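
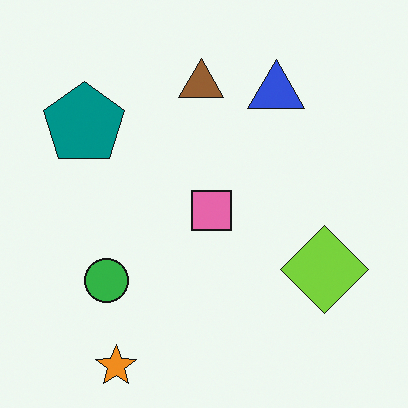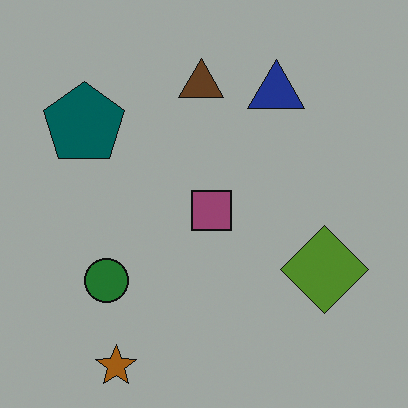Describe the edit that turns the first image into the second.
The transformation is: substantially darkened.

Every pixel — background and shapes alike — is uniformly darkened.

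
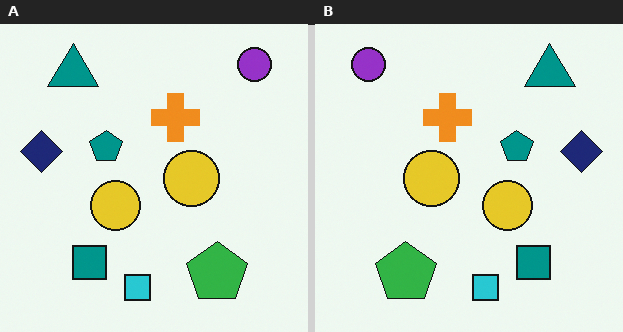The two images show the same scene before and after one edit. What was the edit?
This is the original image flipped horizontally (left ↔ right).

The navy diamond is in the left of the left (A) image and the right of the right (B) — shapes on opposite sides of the vertical midline have swapped in a mirror flip.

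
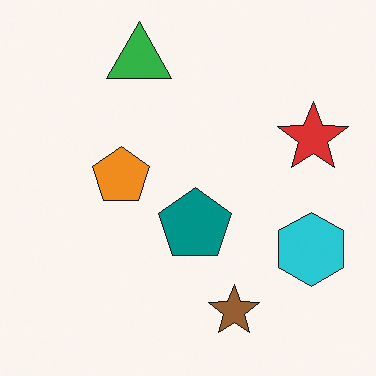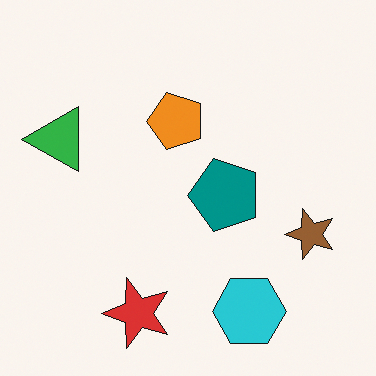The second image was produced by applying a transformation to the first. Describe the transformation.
It was transposed (reflected across the top-left ↔ bottom-right diagonal).

Shapes have swapped their row and column positions — what was in the top-right is now in the bottom-left — a diagonal reflection.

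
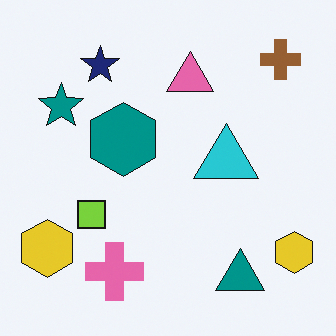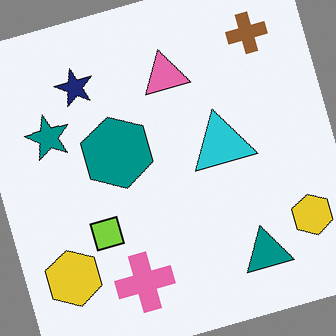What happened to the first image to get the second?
The transformation is: rotated counter-clockwise by a clearly visible amount.

Every shape is tilted by the same angle and the image corners show triangular fill wedges — a whole-image rotation by a non-right angle.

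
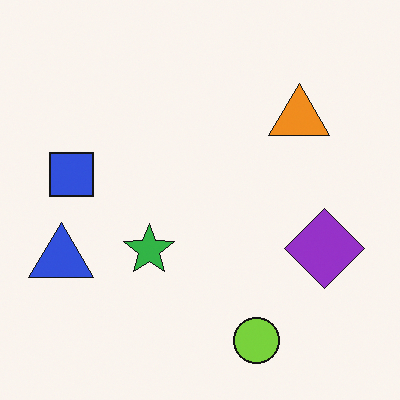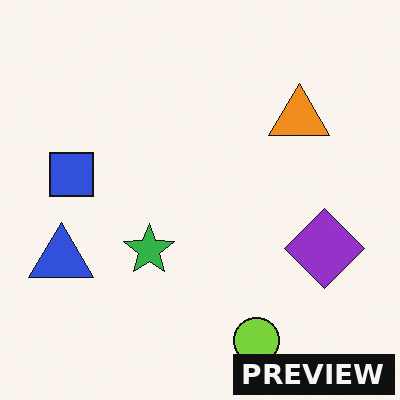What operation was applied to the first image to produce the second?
This is the original image watermarked with the text "PREVIEW" in the lower-right corner.

A dark label reading "PREVIEW" appears in the lower-right corner.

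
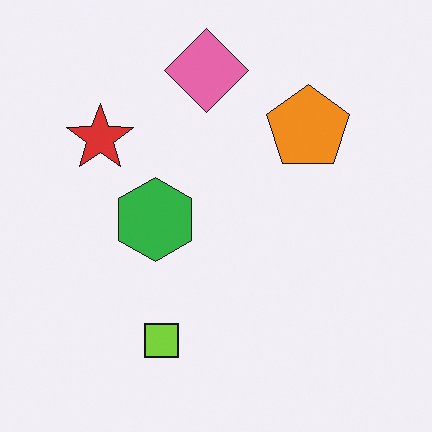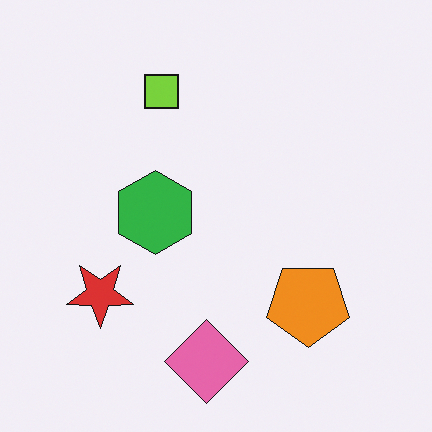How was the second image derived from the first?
This is the original image flipped vertically (top ↔ bottom).

The pink diamond is in the top of the first image and the bottom of the second — shapes on opposite sides of the horizontal midline have swapped in a mirror flip.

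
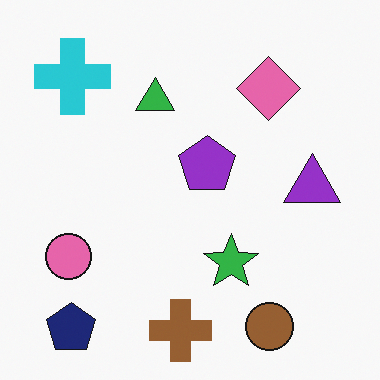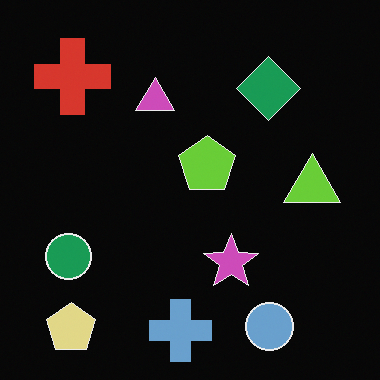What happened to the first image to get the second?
The second image is the first color-inverted (negative).

The light background has become dark and every shape's color is its complement — a photographic negative.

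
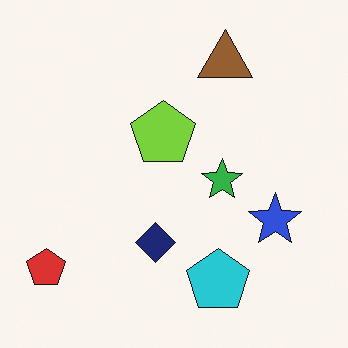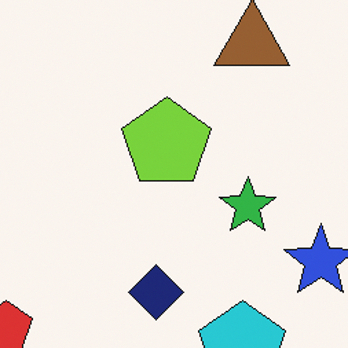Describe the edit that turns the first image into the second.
The transformation is: cropped to a modestly smaller region and rescaled.

The visible shapes are larger and the field of view is narrower; shapes near the original edges may be partly or wholly outside the frame — a crop-and-rescale.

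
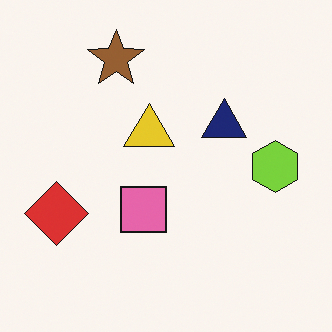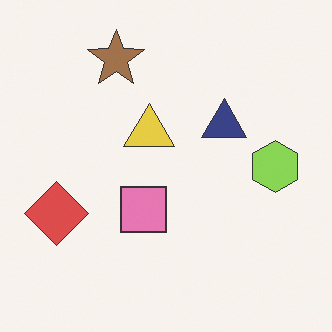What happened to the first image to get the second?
The second image is the first given slightly reduced contrast.

Tones are pushed toward mid-grey across the whole image — a global contrast change.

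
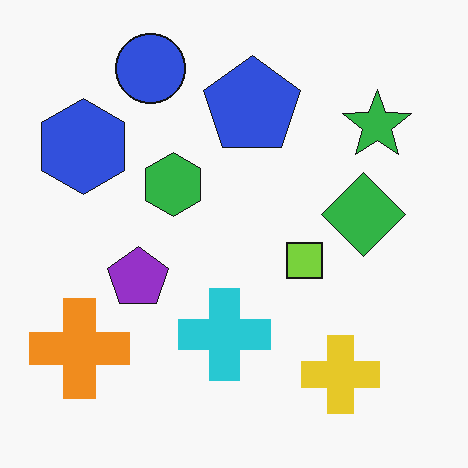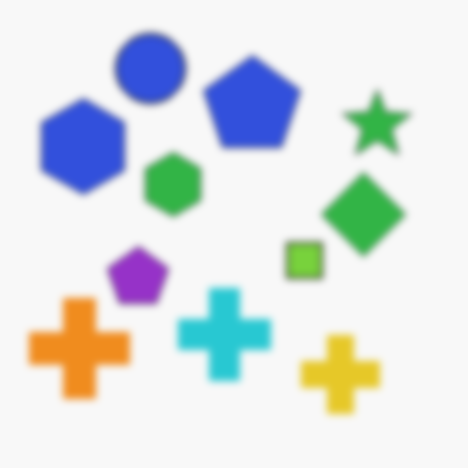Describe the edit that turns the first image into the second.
It was moderately blurred.

Shape edges and outlines are uniformly softened across the whole image.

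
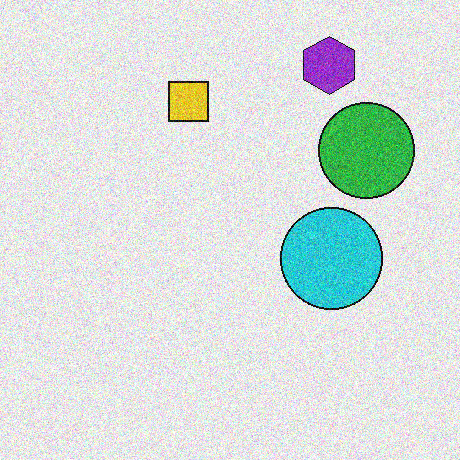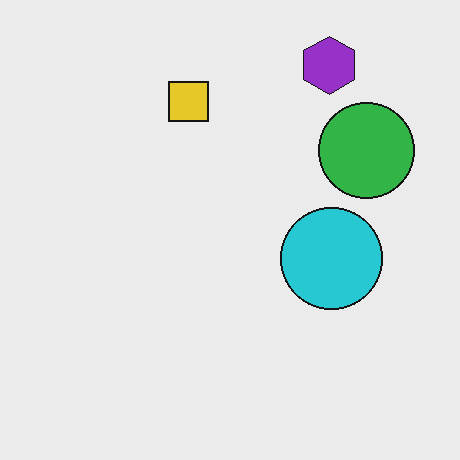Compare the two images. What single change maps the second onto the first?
The transformation is: degraded with moderate additive noise.

Random speckle covers the whole image, including the flat background.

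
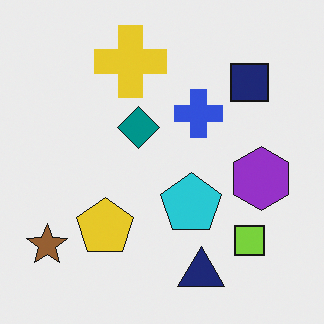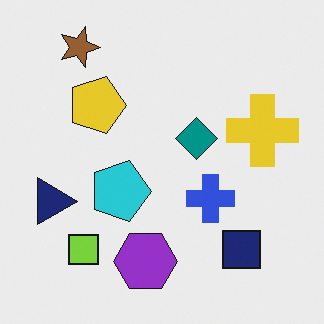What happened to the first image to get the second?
This is the original image rotated 90° clockwise.

The brown star sits in the bottom-left of the first image and the top-left of the second — consistent with a whole-image 90° clockwise rotation.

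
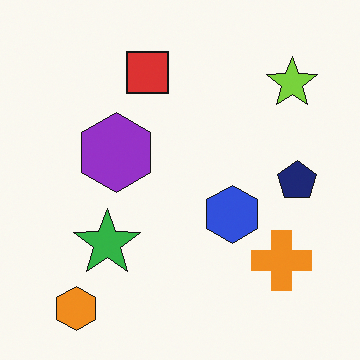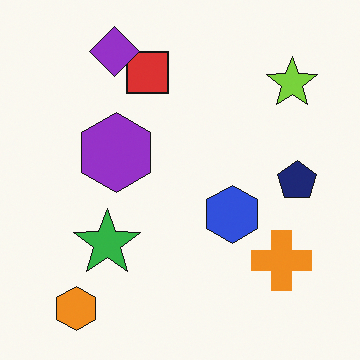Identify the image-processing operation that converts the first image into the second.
The image was overlaid with an additional purple diamond.

A purple diamond appears in the second image that is absent from the first.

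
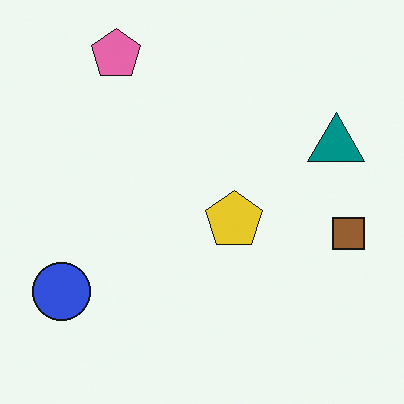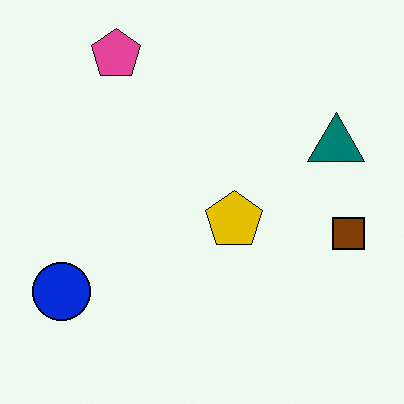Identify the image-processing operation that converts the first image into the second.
It was given slightly increased contrast.

Tones are pushed away from mid-grey across the whole image — a global contrast change.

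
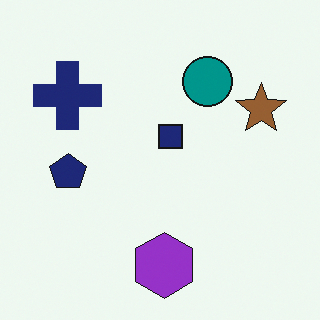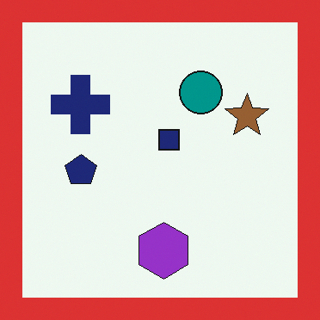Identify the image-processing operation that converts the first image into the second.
The image was framed with a red border.

A solid red frame runs around the edge of the second image, with the content slightly shrunk inside it.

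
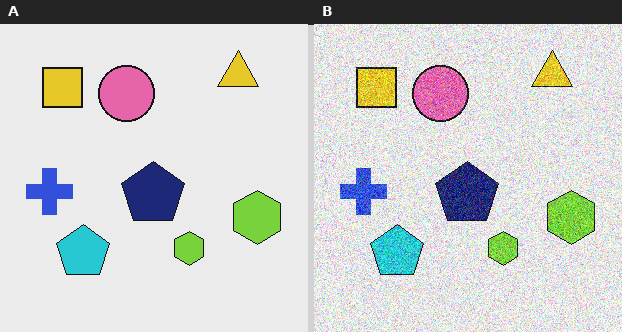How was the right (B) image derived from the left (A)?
The image was degraded with strong gaussian noise.

Random speckle covers the whole image, including the flat background.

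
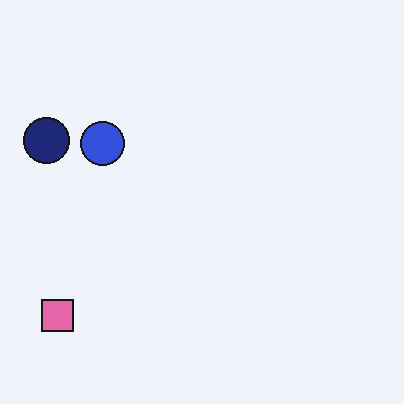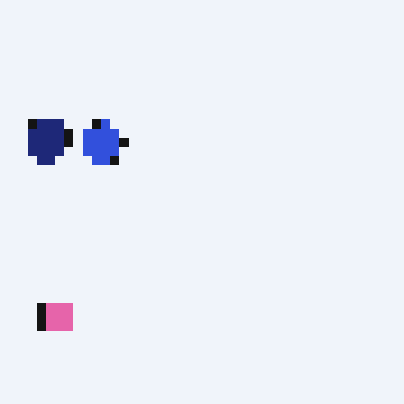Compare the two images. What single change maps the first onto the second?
Coarsely pixelated.

Shapes are reduced to large square blocks; fine edges and outlines are lost — a downscale-then-upscale (mosaic) effect.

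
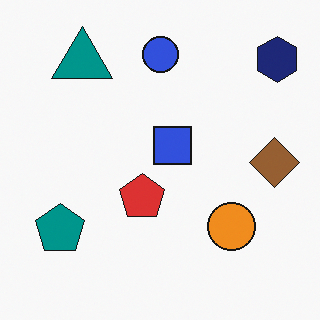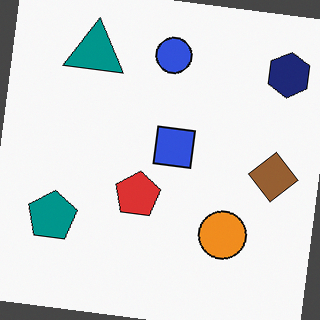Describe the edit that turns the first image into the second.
The second image is the first rotated clockwise by a slight angle.

Every shape is tilted by the same angle and the image corners show triangular fill wedges — a whole-image rotation by a non-right angle.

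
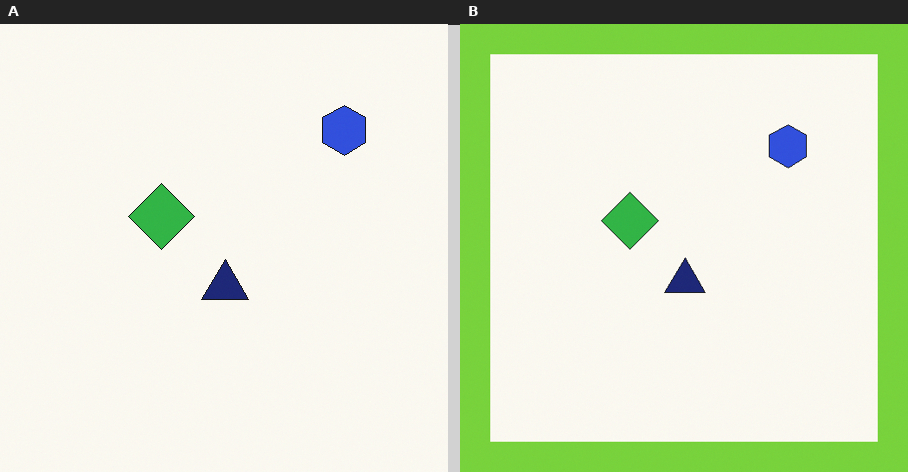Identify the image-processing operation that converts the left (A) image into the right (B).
It was framed with a lime border.

A solid lime frame runs around the edge of the right (B) image, with the content slightly shrunk inside it.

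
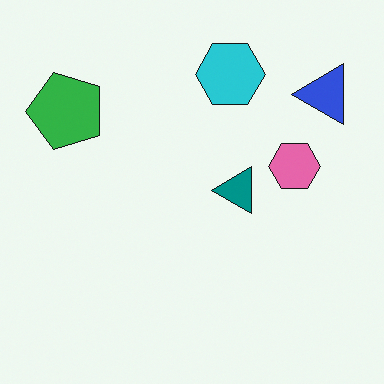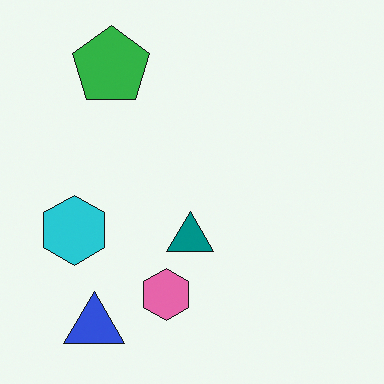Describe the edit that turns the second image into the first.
The transformation is: transposed (reflected across the top-left ↔ bottom-right diagonal).

Shapes have swapped their row and column positions — what was in the top-right is now in the bottom-left — a diagonal reflection.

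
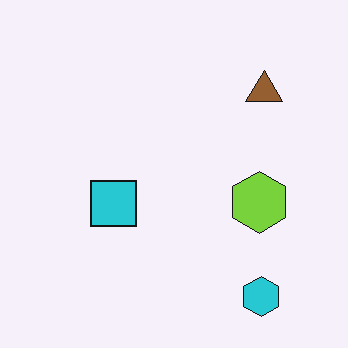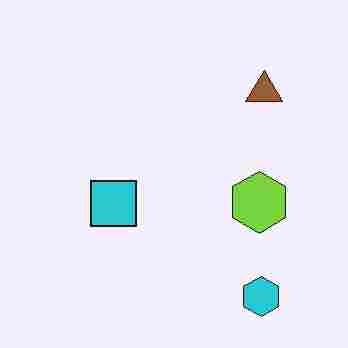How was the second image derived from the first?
It was heavily JPEG-compressed with obvious blocking artifacts.

Blocky 8×8 compression artifacts appear around shape edges and the flat background shows ringing — characteristic JPEG degradation.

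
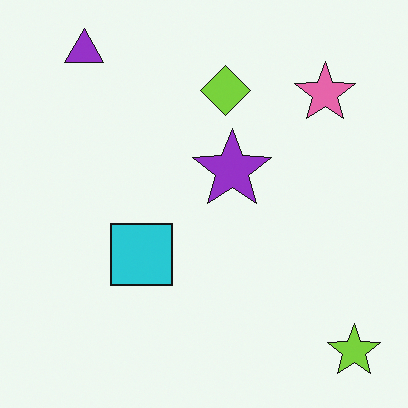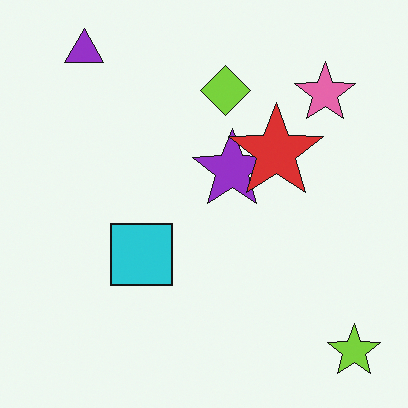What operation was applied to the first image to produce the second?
It was overlaid with an additional red star.

A red star appears in the second image that is absent from the first.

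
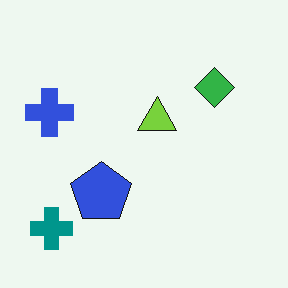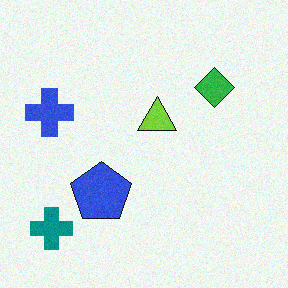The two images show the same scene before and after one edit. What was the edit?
The transformation is: degraded with subtle gaussian noise.

Random speckle covers the whole image, including the flat background.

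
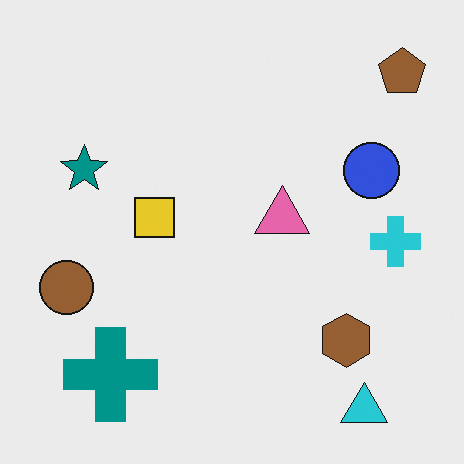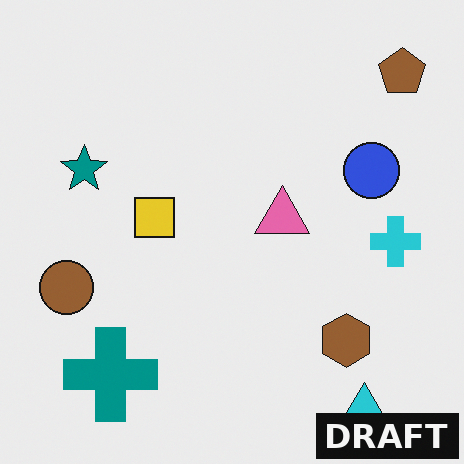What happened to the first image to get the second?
The transformation is: watermarked with the text "DRAFT" in the lower-right corner.

A dark label reading "DRAFT" appears in the lower-right corner.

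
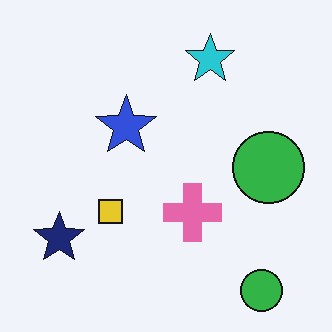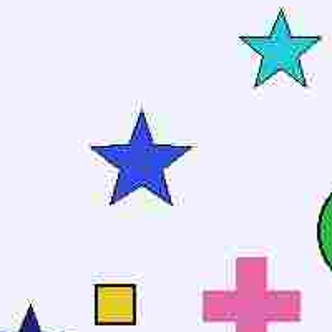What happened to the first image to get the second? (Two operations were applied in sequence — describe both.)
This is the original image heavily JPEG-compressed with obvious blocking artifacts, then cropped tightly and scaled back up.

Blocky 8×8 compression artifacts appear around shape edges and the flat background shows ringing — characteristic JPEG degradation. The visible shapes are larger and the field of view is narrower; shapes near the original edges may be partly or wholly outside the frame — a crop-and-rescale.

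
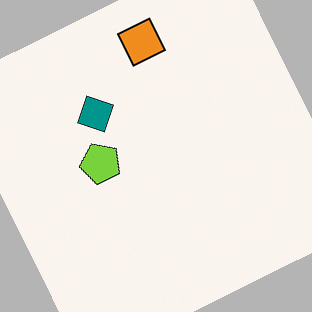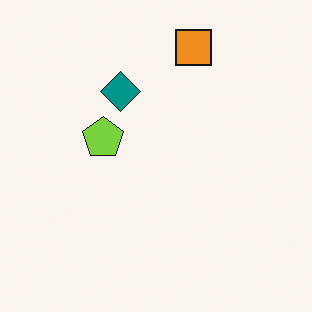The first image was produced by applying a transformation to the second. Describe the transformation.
The transformation is: rotated counter-clockwise by a moderate amount.

Every shape is tilted by the same angle and the image corners show triangular fill wedges — a whole-image rotation by a non-right angle.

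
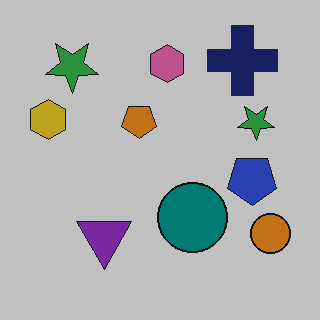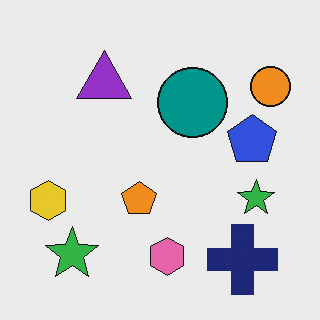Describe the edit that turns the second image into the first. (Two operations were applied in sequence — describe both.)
This is the original image flipped vertically (top ↔ bottom), then darkened a little.

The navy cross is in the bottom-right of the second image and the top-right of the first — shapes on opposite sides of the horizontal midline have swapped in a mirror flip. Every pixel — background and shapes alike — is uniformly darkened.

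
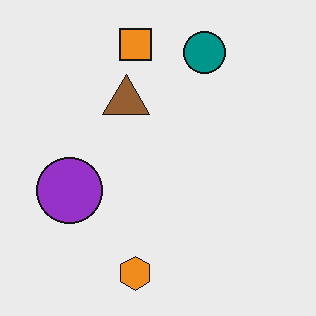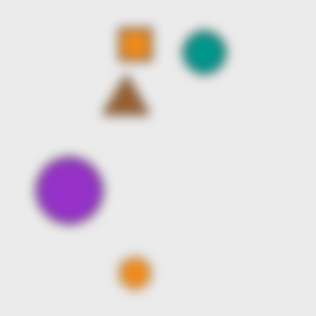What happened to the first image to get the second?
The image was strongly gaussian-blurred.

Shape edges and outlines are uniformly softened across the whole image.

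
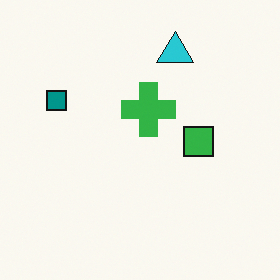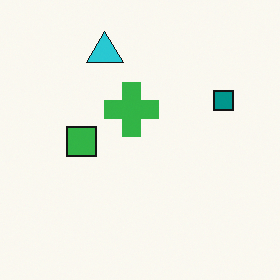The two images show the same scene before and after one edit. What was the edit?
The second image is the first flipped horizontally (left ↔ right).

The teal square is in the left of the first image and the right of the second — shapes on opposite sides of the vertical midline have swapped in a mirror flip.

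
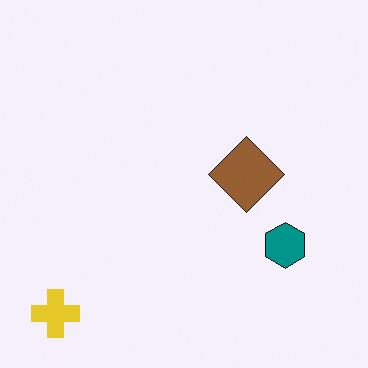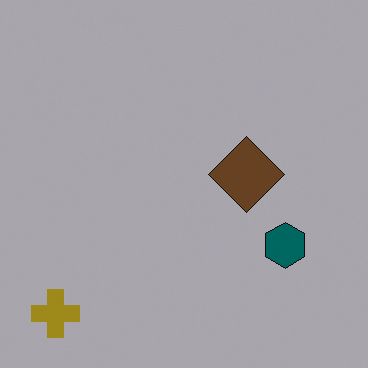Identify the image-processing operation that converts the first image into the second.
It was substantially darkened.

Every pixel — background and shapes alike — is uniformly darkened.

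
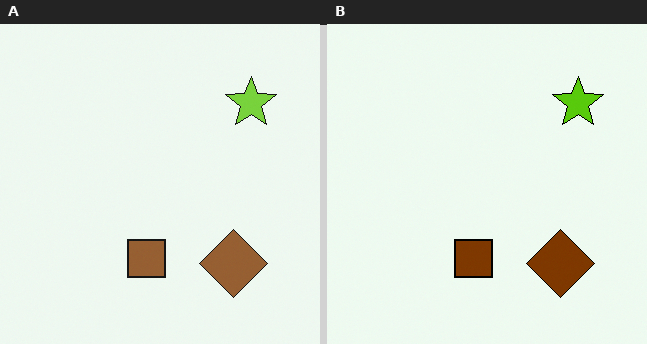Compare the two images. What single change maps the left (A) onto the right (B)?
This is the original image given slightly increased contrast.

Tones are pushed away from mid-grey across the whole image — a global contrast change.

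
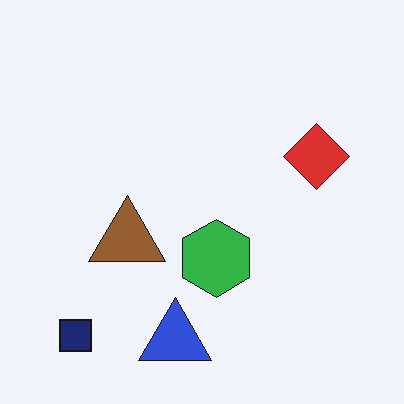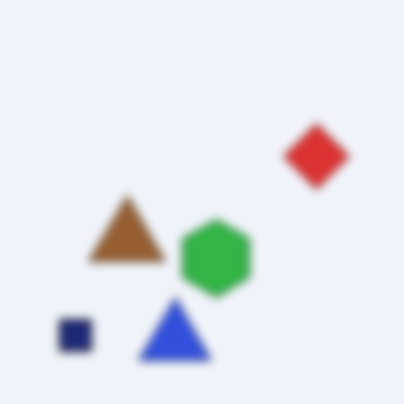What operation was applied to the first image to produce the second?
The image was noticeably gaussian-blurred.

Shape edges and outlines are uniformly softened across the whole image.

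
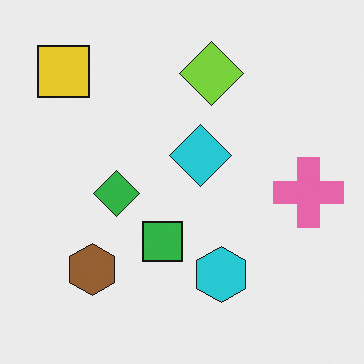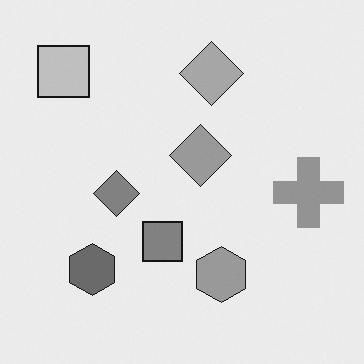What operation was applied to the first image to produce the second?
It was converted to grayscale.

All color is removed — every shape is now a shade of grey.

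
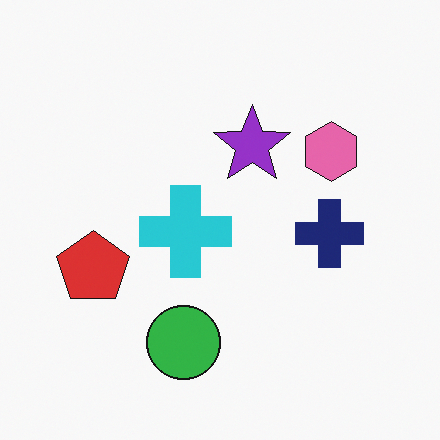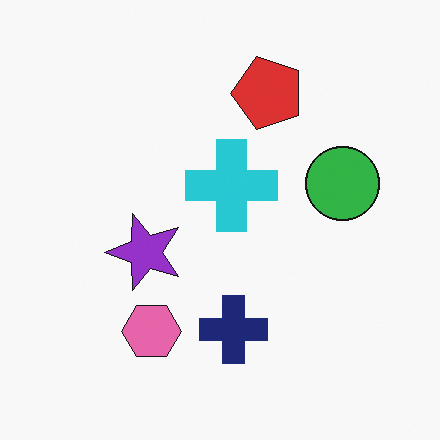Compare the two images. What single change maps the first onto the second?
The second image is the first transposed (reflected across the top-left ↔ bottom-right diagonal).

Shapes have swapped their row and column positions — what was in the top-right is now in the bottom-left — a diagonal reflection.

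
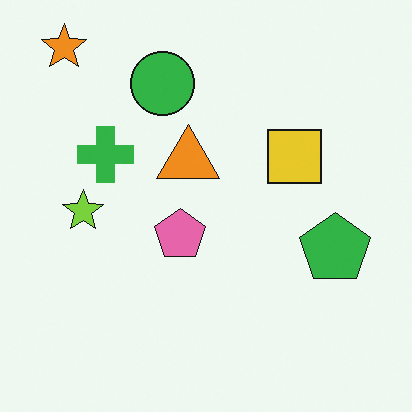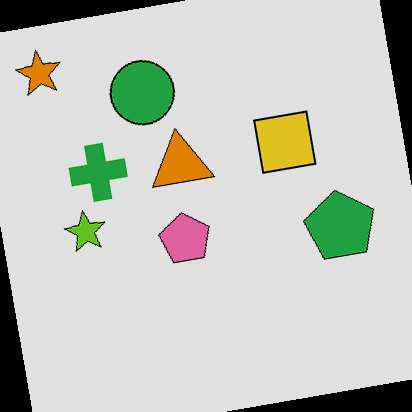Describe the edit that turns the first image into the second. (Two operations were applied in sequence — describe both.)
It was rotated counter-clockwise by a few degrees, then posterized to a reduced palette.

Every shape is tilted by the same angle and the image corners show triangular fill wedges — a whole-image rotation by a non-right angle. Each flat color has snapped to a coarser quantized level — most visibly, the near-white background has dropped to a flat grey.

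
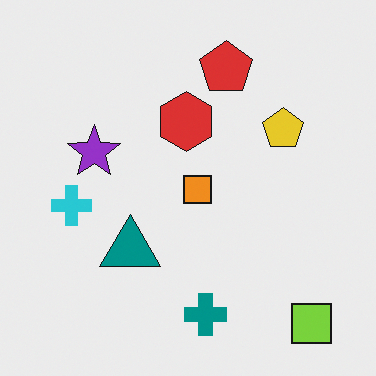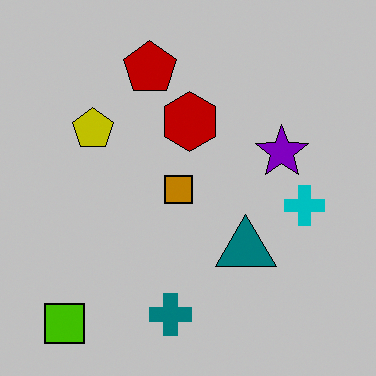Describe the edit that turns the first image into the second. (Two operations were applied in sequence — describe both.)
This is the original image heavily posterized to just a handful of flat colors, then flipped horizontally (left ↔ right).

Each flat color has snapped to a coarser quantized level — most visibly, the near-white background has dropped to a flat grey. The lime square is in the bottom-right of the first image and the bottom-left of the second — shapes on opposite sides of the vertical midline have swapped in a mirror flip.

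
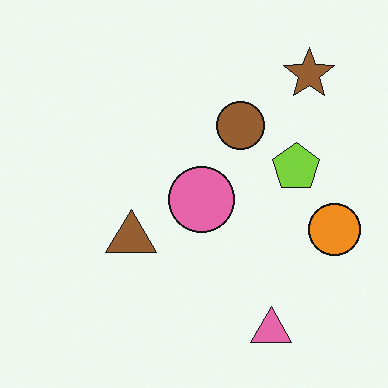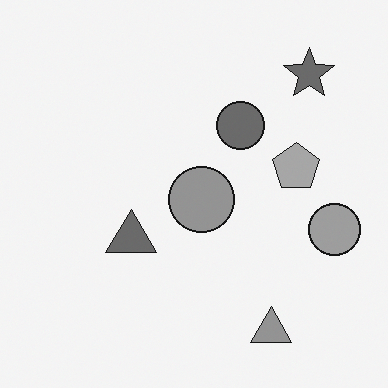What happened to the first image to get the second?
Converted to grayscale.

All color is removed — every shape is now a shade of grey.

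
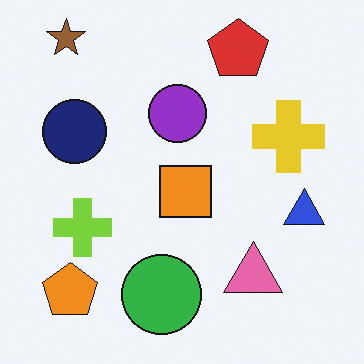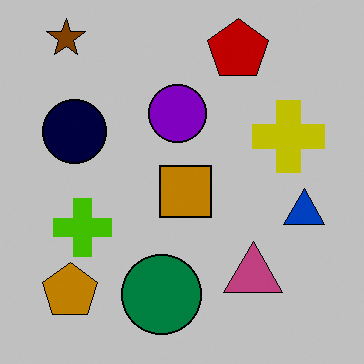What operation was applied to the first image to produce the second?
It was heavily posterized to just a handful of flat colors.

Each flat color has snapped to a coarser quantized level — most visibly, the near-white background has dropped to a flat grey.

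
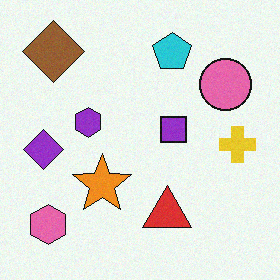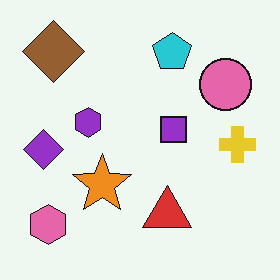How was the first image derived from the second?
The first image is the second degraded with subtle gaussian noise.

Random speckle covers the whole image, including the flat background.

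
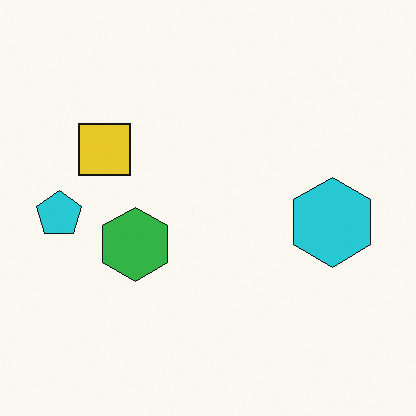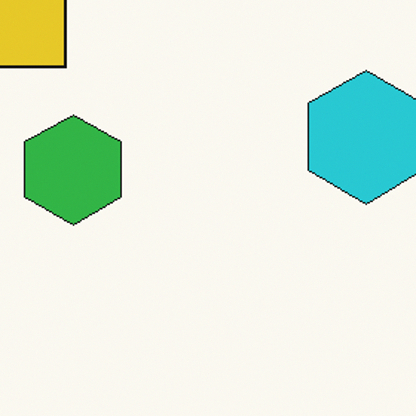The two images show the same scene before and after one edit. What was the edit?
The transformation is: cropped slightly and scaled back up.

The visible shapes are larger and the field of view is narrower; shapes near the original edges may be partly or wholly outside the frame — a crop-and-rescale.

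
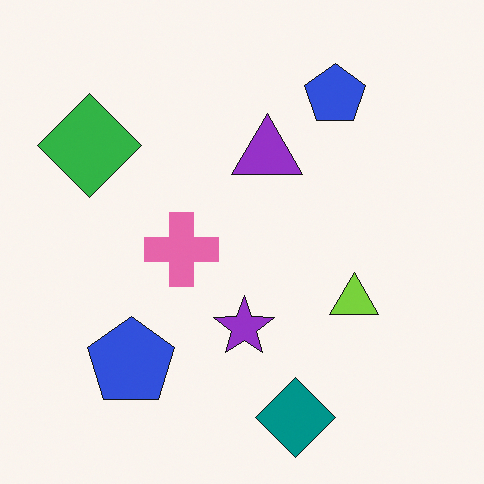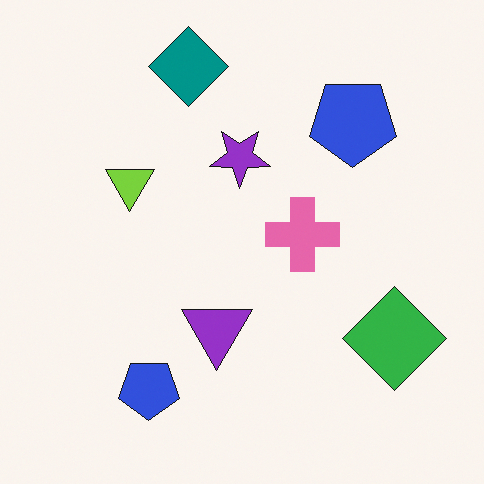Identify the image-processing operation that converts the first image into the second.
The transformation is: rotated 180°.

The teal diamond sits in the bottom of the first image and the top of the second — consistent with a whole-image 180° rotation.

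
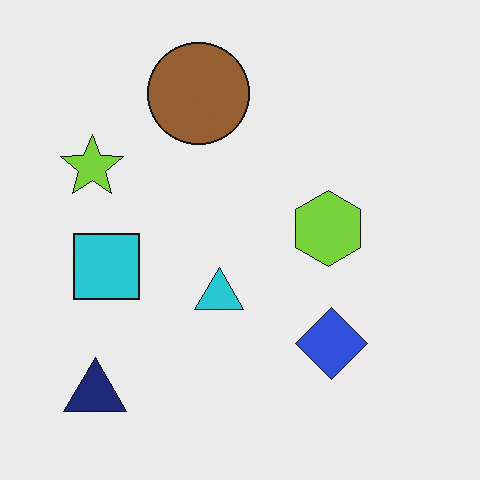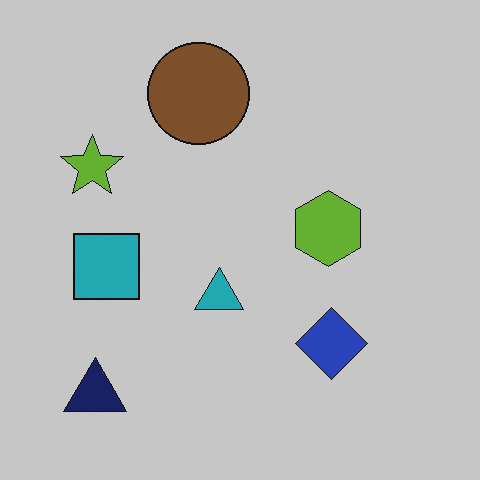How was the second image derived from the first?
Slightly darkened.

Every pixel — background and shapes alike — is uniformly darkened.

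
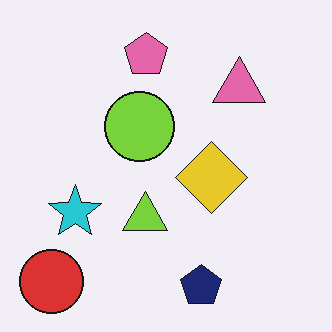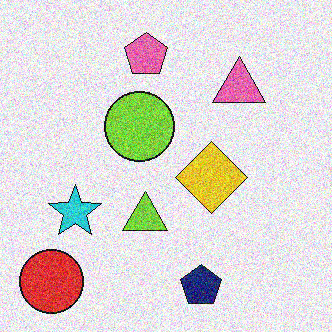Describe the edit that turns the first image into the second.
The second image is the first degraded with strong gaussian noise.

Random speckle covers the whole image, including the flat background.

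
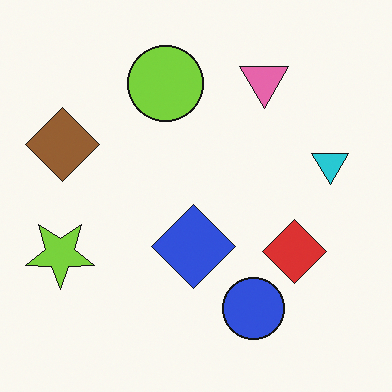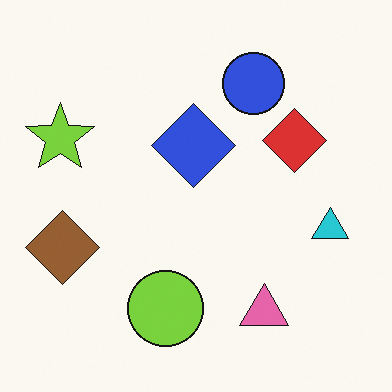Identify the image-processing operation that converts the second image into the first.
Flipped vertically (top ↔ bottom).

The pink triangle is in the bottom-right of the second image and the top-right of the first — shapes on opposite sides of the horizontal midline have swapped in a mirror flip.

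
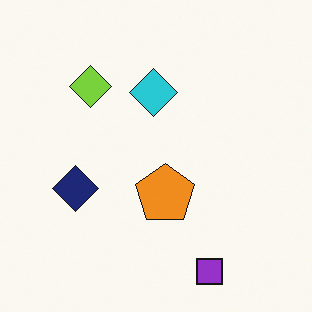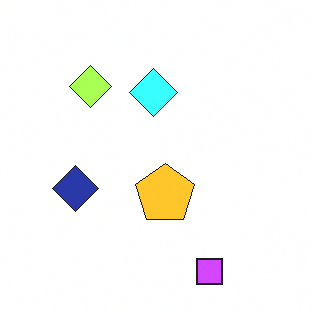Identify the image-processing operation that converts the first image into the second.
This is the original image substantially brightened.

Every pixel — background and shapes alike — is uniformly brightened.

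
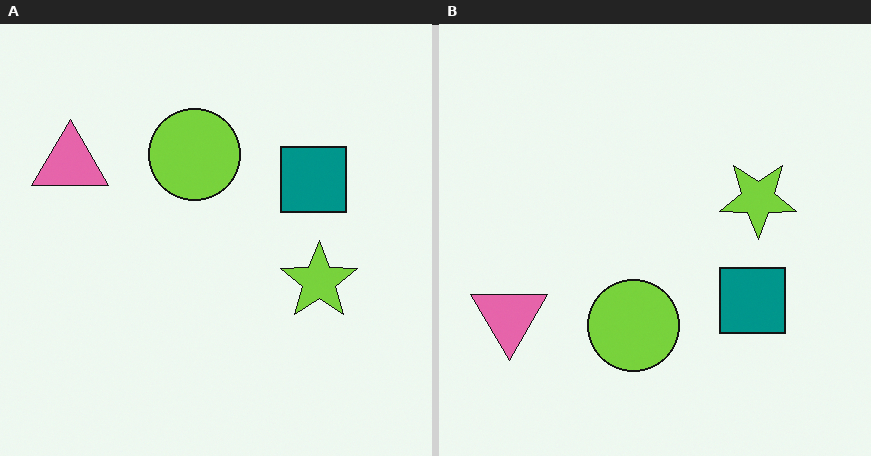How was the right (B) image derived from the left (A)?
Flipped vertically (top ↔ bottom).

The lime circle is in the top of the left (A) image and the bottom of the right (B) — shapes on opposite sides of the horizontal midline have swapped in a mirror flip.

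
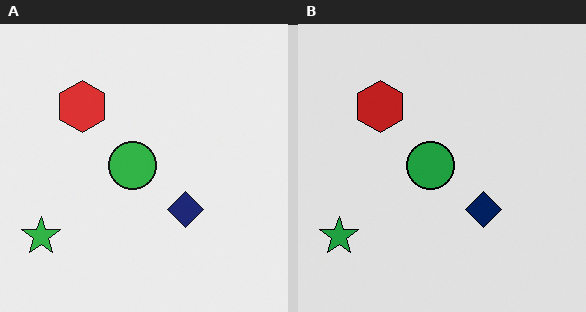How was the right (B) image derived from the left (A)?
It was moderately posterized.

Each flat color has snapped to a coarser quantized level — most visibly, the near-white background has dropped to a flat grey.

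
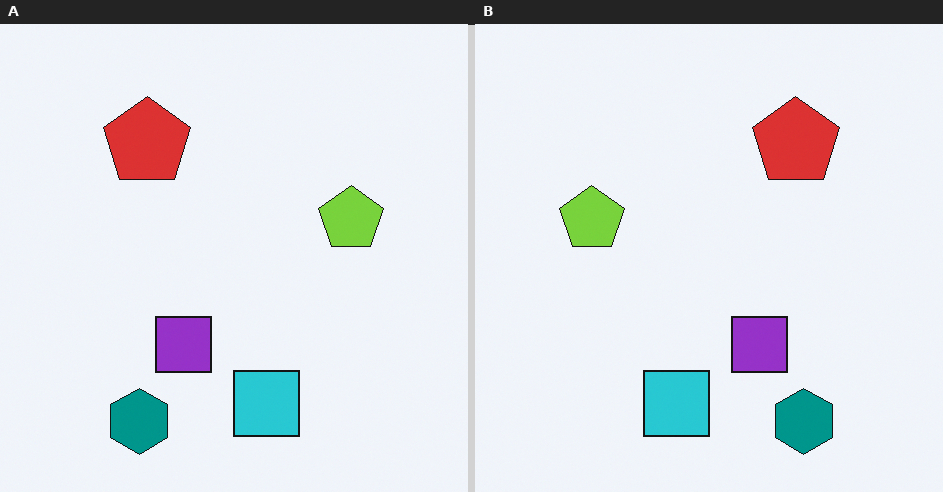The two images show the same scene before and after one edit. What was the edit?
This is the original image flipped horizontally (left ↔ right).

The lime pentagon is in the right of the left (A) image and the left of the right (B) — shapes on opposite sides of the vertical midline have swapped in a mirror flip.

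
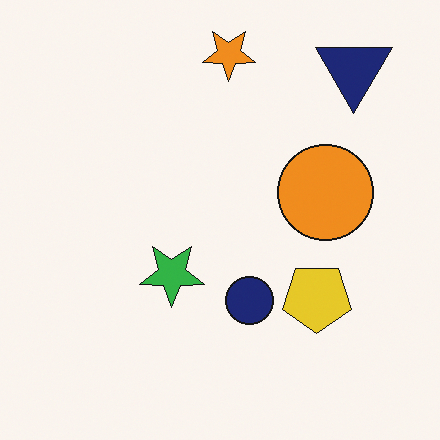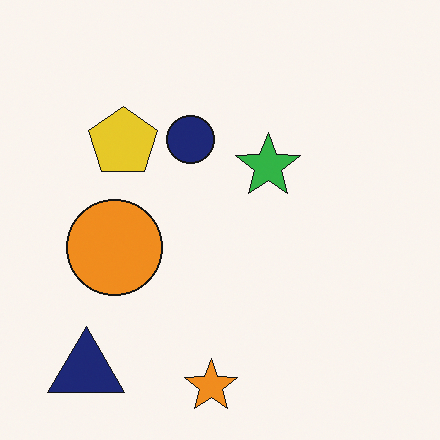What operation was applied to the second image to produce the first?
This is the original image rotated 180°.

The navy triangle sits in the bottom-left of the second image and the top-right of the first — consistent with a whole-image 180° rotation.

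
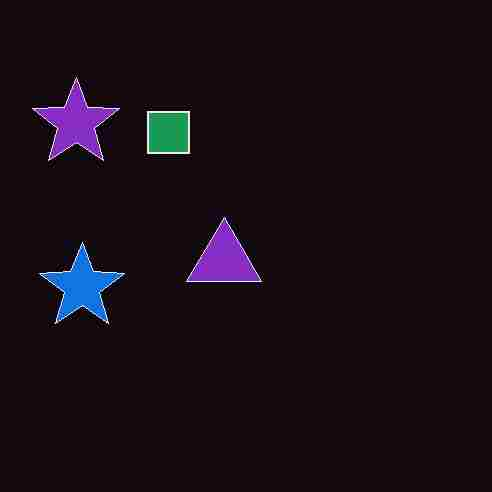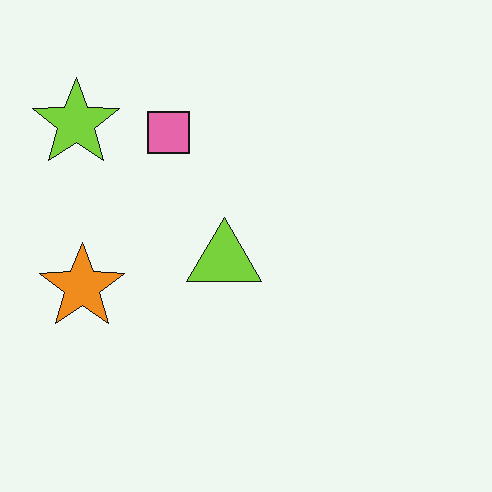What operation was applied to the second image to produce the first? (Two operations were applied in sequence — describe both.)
This is the original image color-inverted (negative), then degraded with heavy JPEG compression.

The light background has become dark and every shape's color is its complement — a photographic negative. Blocky 8×8 compression artifacts appear around shape edges and the flat background shows ringing — characteristic JPEG degradation.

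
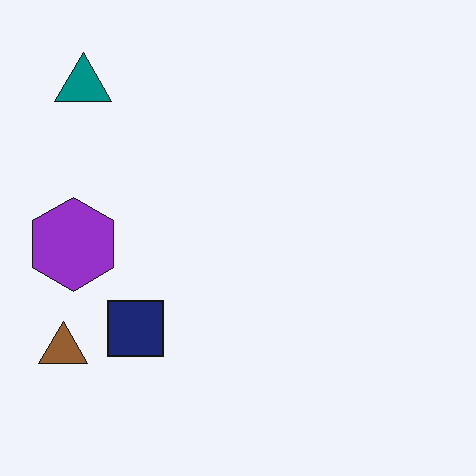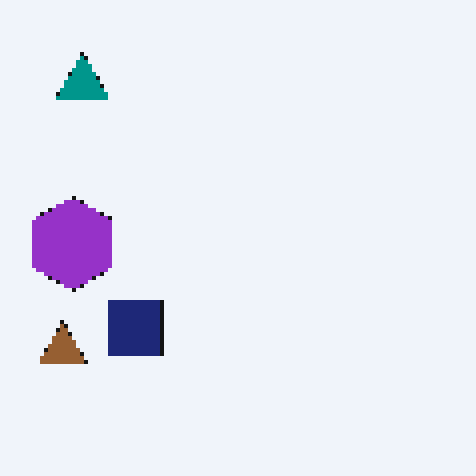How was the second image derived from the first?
Mildly pixelated.

Shapes are reduced to large square blocks; fine edges and outlines are lost — a downscale-then-upscale (mosaic) effect.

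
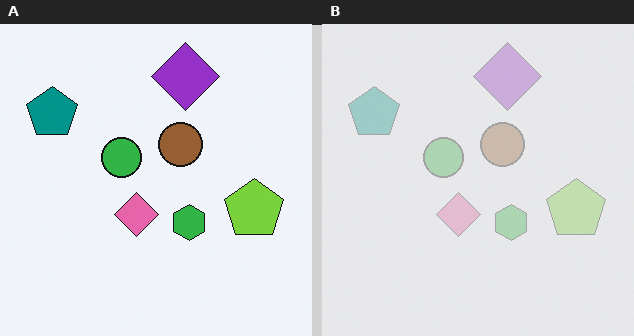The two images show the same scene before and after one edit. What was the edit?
It was given much lower contrast.

Tones are pushed toward mid-grey across the whole image — a global contrast change.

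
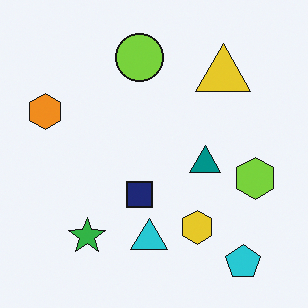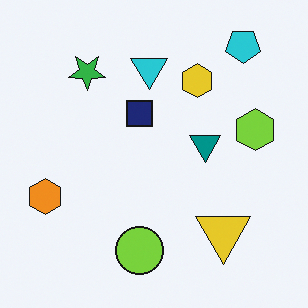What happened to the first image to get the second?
Flipped vertically (top ↔ bottom).

The cyan pentagon is in the bottom-right of the first image and the top-right of the second — shapes on opposite sides of the horizontal midline have swapped in a mirror flip.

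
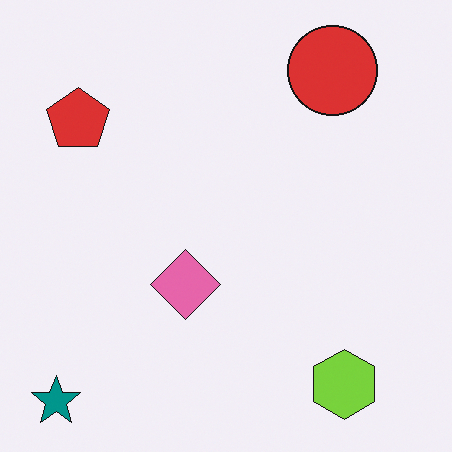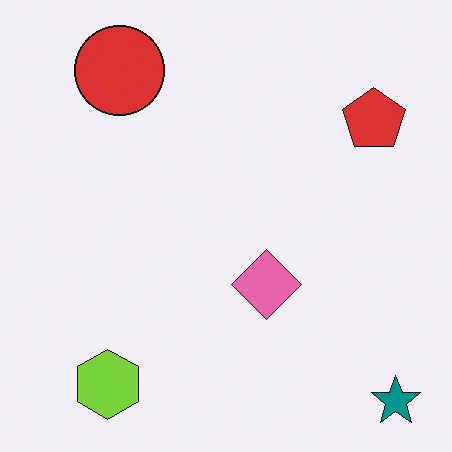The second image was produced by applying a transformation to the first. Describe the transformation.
It was flipped horizontally (left ↔ right).

The teal star is in the bottom-left of the first image and the bottom-right of the second — shapes on opposite sides of the vertical midline have swapped in a mirror flip.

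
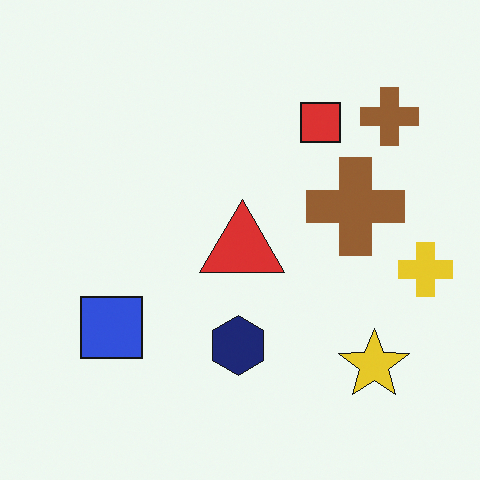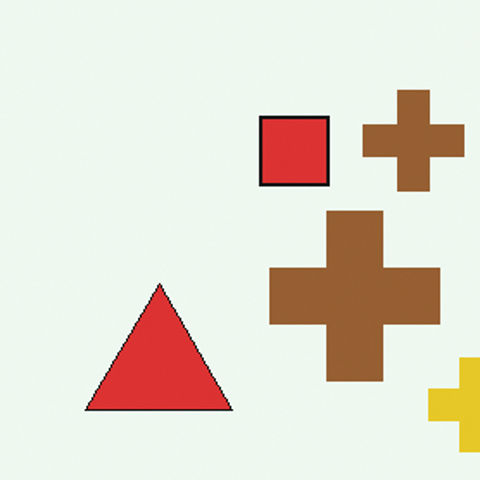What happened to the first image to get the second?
The second image is the first cropped to a noticeably smaller region and rescaled.

The visible shapes are larger and the field of view is narrower; shapes near the original edges may be partly or wholly outside the frame — a crop-and-rescale.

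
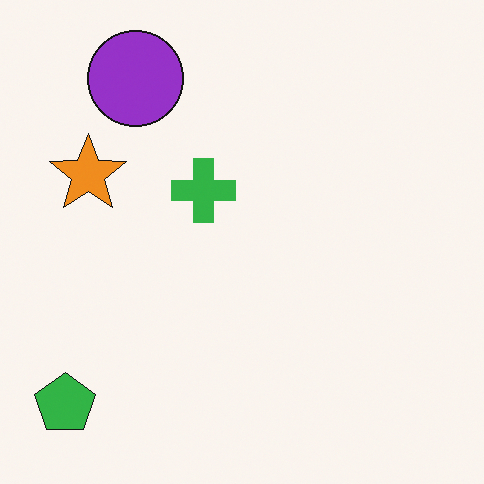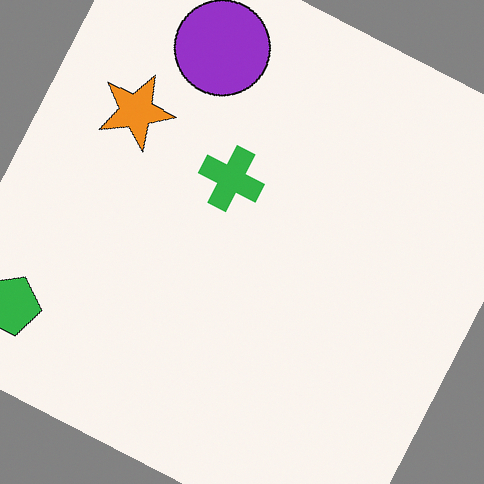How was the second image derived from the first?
The transformation is: rotated clockwise by a clearly visible amount.

Every shape is tilted by the same angle and the image corners show triangular fill wedges — a whole-image rotation by a non-right angle.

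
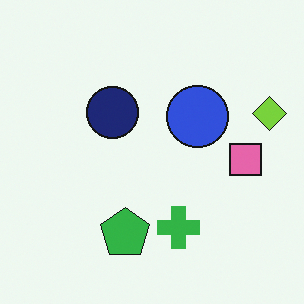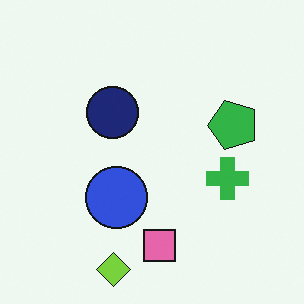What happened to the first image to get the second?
The transformation is: transposed (reflected across the top-left ↔ bottom-right diagonal).

Shapes have swapped their row and column positions — what was in the top-right is now in the bottom-left — a diagonal reflection.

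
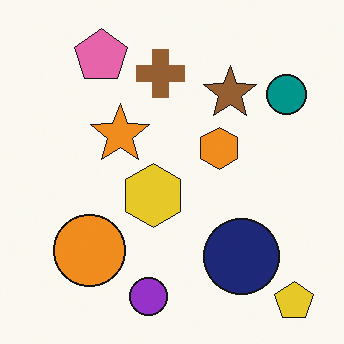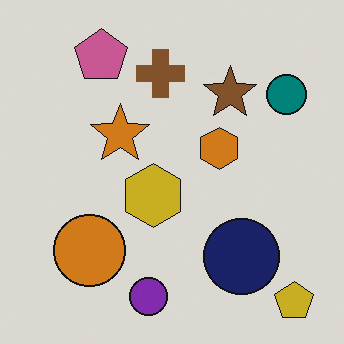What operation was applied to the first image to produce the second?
The image was darkened a little.

Every pixel — background and shapes alike — is uniformly darkened.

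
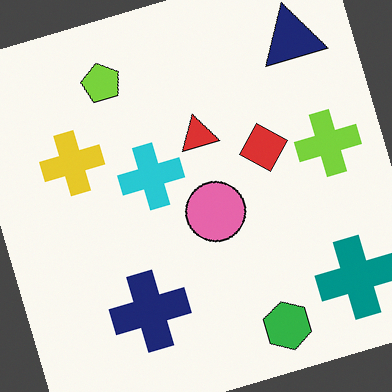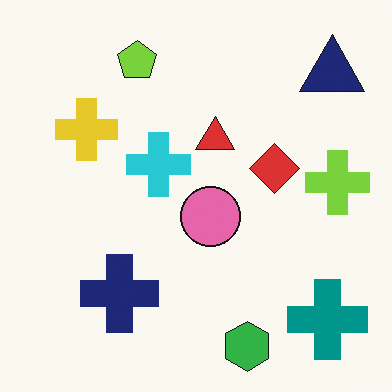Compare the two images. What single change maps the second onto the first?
This is the original image rotated counter-clockwise by a moderate amount.

Every shape is tilted by the same angle and the image corners show triangular fill wedges — a whole-image rotation by a non-right angle.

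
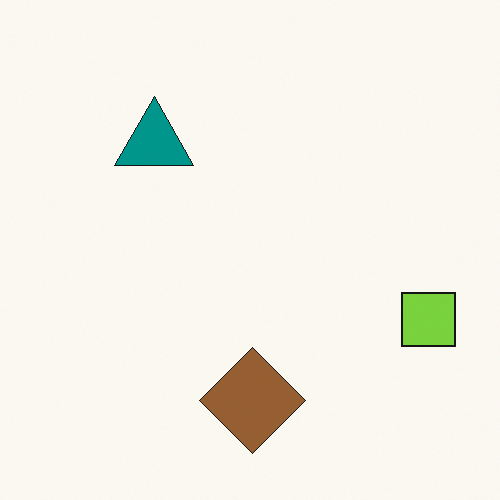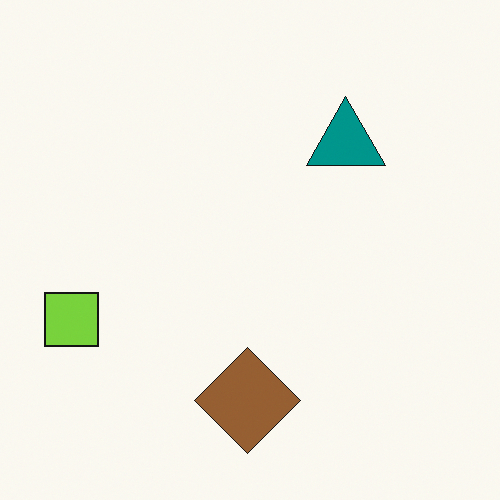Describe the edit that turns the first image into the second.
Flipped horizontally (left ↔ right).

The lime square is in the right of the first image and the left of the second — shapes on opposite sides of the vertical midline have swapped in a mirror flip.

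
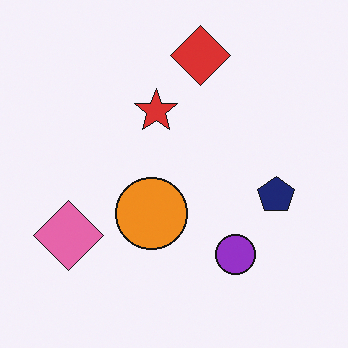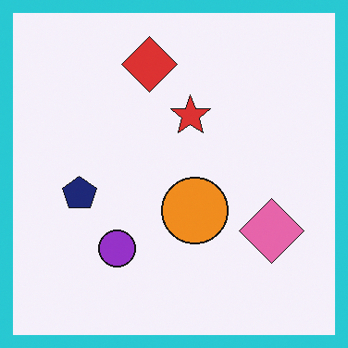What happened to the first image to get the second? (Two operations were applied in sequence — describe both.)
This is the original image flipped horizontally (left ↔ right), then framed with a cyan border.

The pink diamond is in the bottom-left of the first image and the bottom-right of the second — shapes on opposite sides of the vertical midline have swapped in a mirror flip. A solid cyan frame runs around the edge of the second image, with the content slightly shrunk inside it.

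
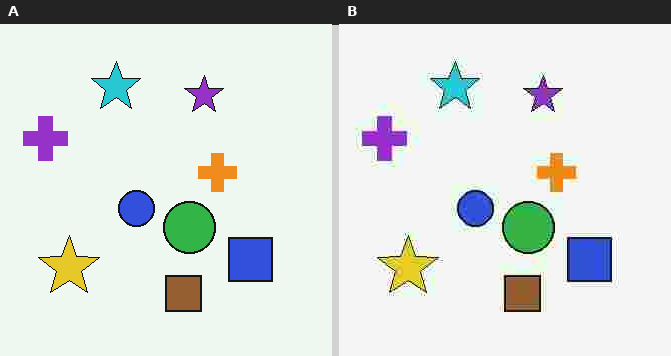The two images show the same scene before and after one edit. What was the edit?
The transformation is: degraded with heavy JPEG compression.

Blocky 8×8 compression artifacts appear around shape edges and the flat background shows ringing — characteristic JPEG degradation.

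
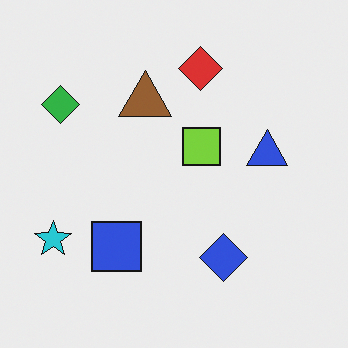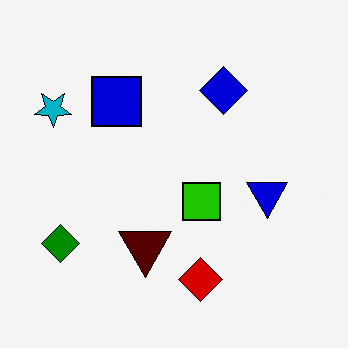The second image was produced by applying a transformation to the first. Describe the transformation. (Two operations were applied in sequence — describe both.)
It was given much higher contrast, then flipped vertically (top ↔ bottom).

Tones are pushed away from mid-grey across the whole image — a global contrast change. The red diamond is in the top of the first image and the bottom of the second — shapes on opposite sides of the horizontal midline have swapped in a mirror flip.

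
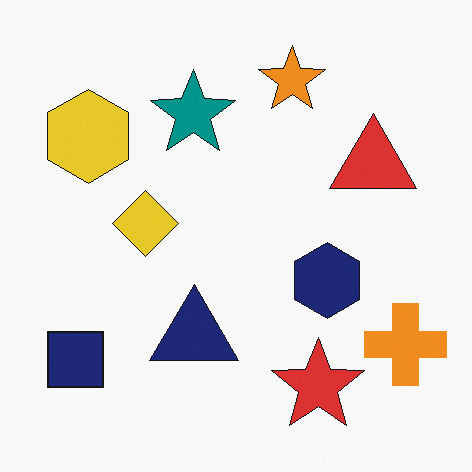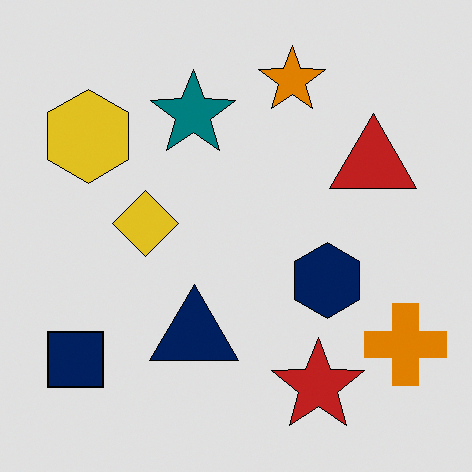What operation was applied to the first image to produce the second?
The transformation is: posterized to a reduced palette.

Each flat color has snapped to a coarser quantized level — most visibly, the near-white background has dropped to a flat grey.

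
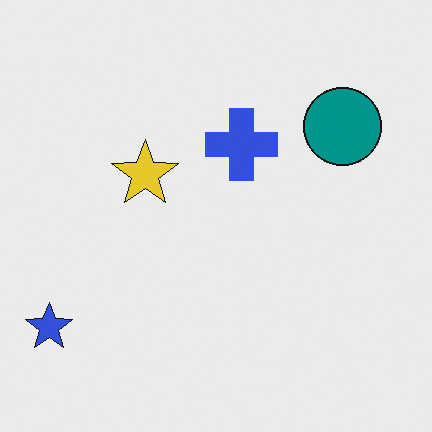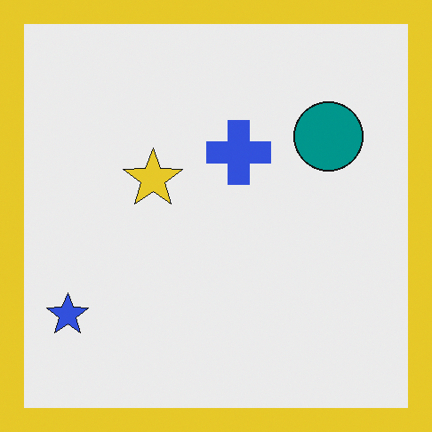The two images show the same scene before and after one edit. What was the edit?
The transformation is: framed with a yellow border.

A solid yellow frame runs around the edge of the second image, with the content slightly shrunk inside it.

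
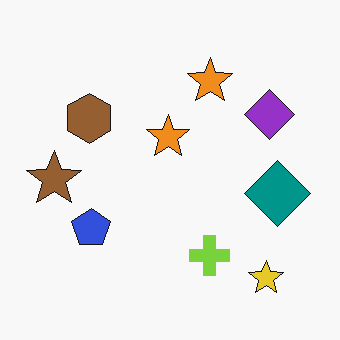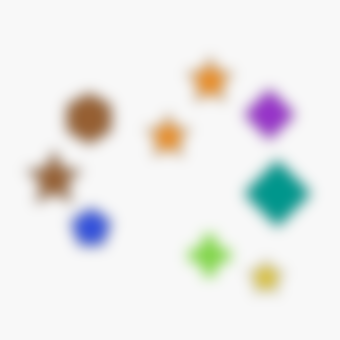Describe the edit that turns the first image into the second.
Heavily blurred.

Shape edges and outlines are uniformly softened across the whole image.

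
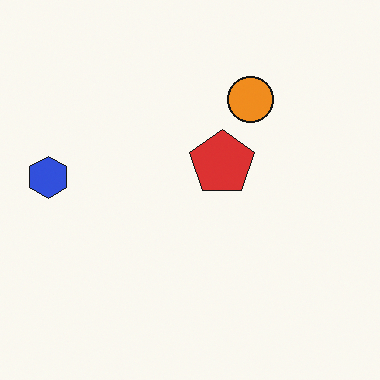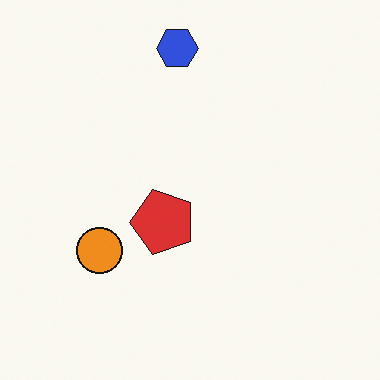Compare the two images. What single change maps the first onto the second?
This is the original image transposed (reflected across the top-left ↔ bottom-right diagonal).

Shapes have swapped their row and column positions — what was in the top-right is now in the bottom-left — a diagonal reflection.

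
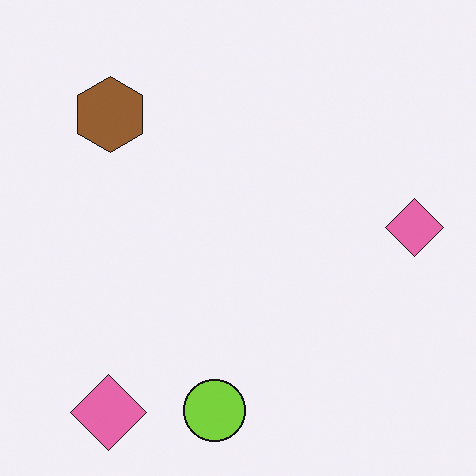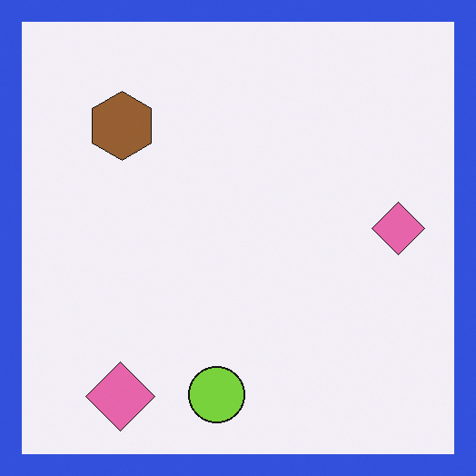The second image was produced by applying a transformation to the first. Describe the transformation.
The image was framed with a blue border.

A solid blue frame runs around the edge of the second image, with the content slightly shrunk inside it.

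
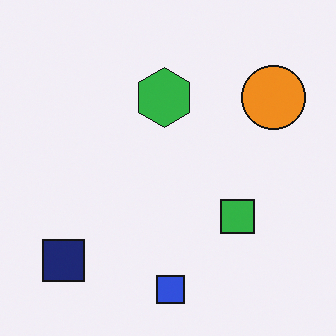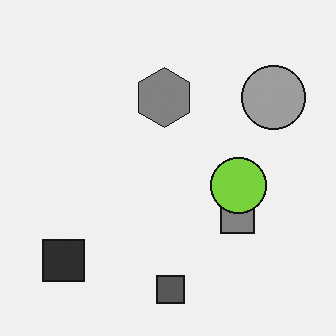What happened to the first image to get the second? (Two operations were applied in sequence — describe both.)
The second image is the first converted to grayscale, then overlaid with an additional lime circle.

All color is removed — every shape is now a shade of grey. A lime circle appears in the second image that is absent from the first.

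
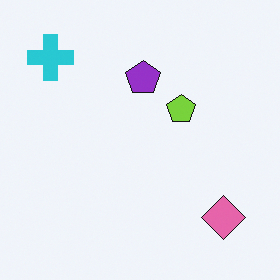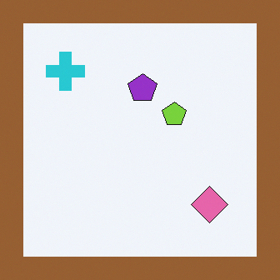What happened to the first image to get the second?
It was framed with a brown border.

A solid brown frame runs around the edge of the second image, with the content slightly shrunk inside it.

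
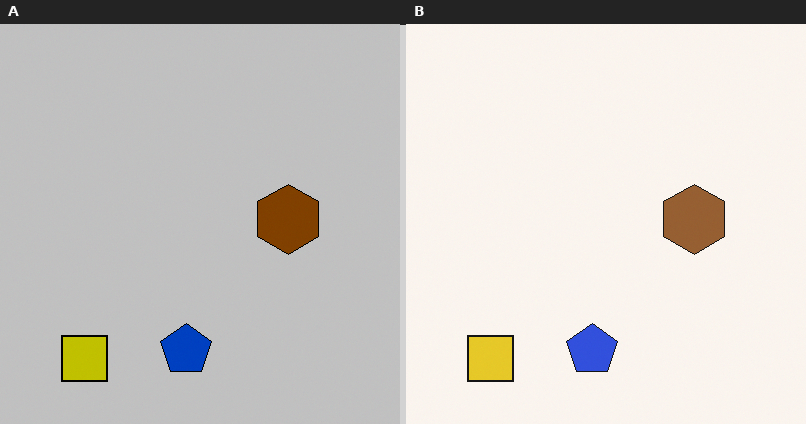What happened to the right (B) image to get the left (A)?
Aggressively posterized.

Each flat color has snapped to a coarser quantized level — most visibly, the near-white background has dropped to a flat grey.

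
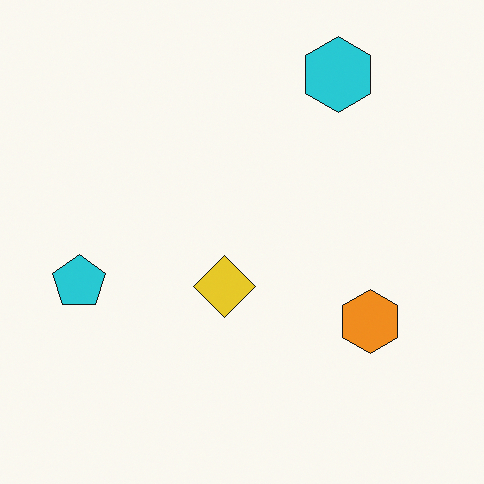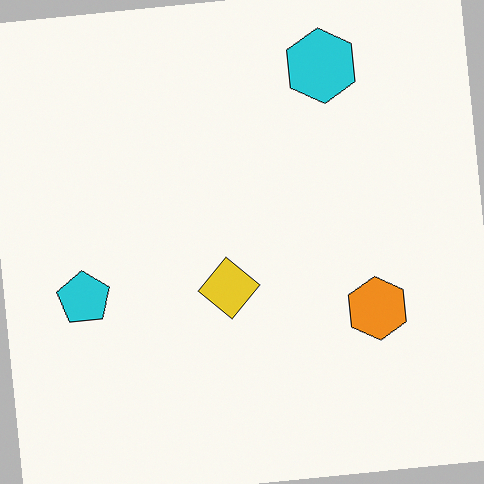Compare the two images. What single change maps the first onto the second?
Rotated counter-clockwise by a small amount.

Every shape is tilted by the same angle and the image corners show triangular fill wedges — a whole-image rotation by a non-right angle.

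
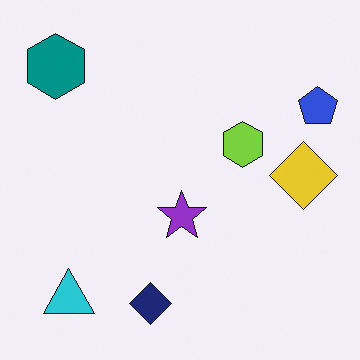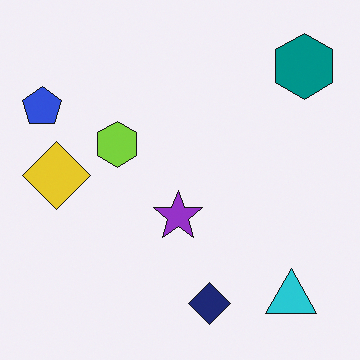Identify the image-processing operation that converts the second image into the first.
The first image is the second flipped horizontally (left ↔ right).

The blue pentagon is in the top-left of the second image and the top-right of the first — shapes on opposite sides of the vertical midline have swapped in a mirror flip.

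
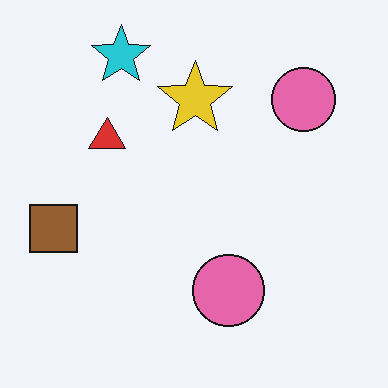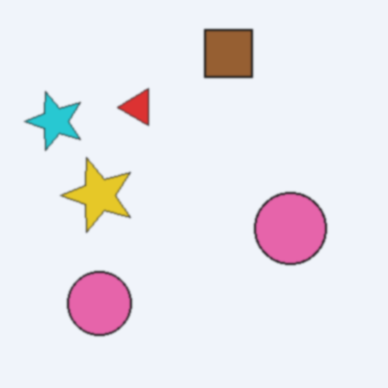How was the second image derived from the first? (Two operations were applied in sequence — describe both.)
It was slightly softened, then transposed (reflected across the top-left ↔ bottom-right diagonal).

Shape edges and outlines are uniformly softened across the whole image. Shapes have swapped their row and column positions — what was in the top-right is now in the bottom-left — a diagonal reflection.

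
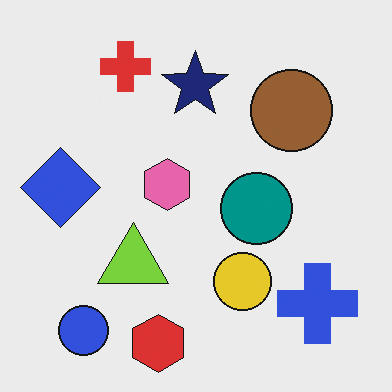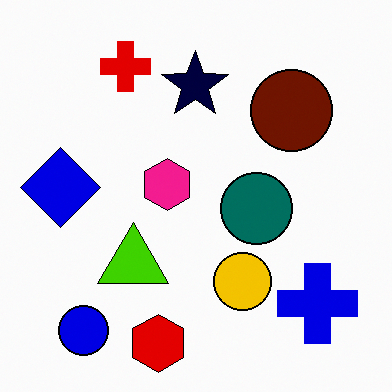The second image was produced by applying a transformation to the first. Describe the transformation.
The second image is the first boosted in contrast.

Tones are pushed away from mid-grey across the whole image — a global contrast change.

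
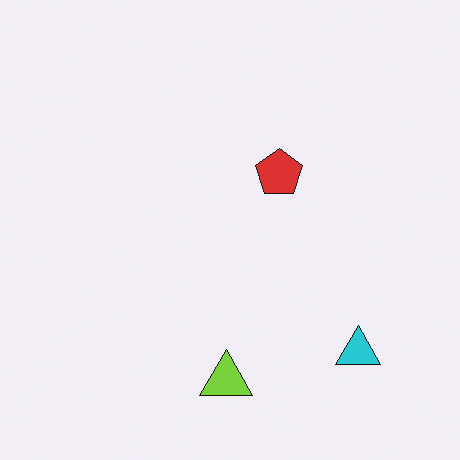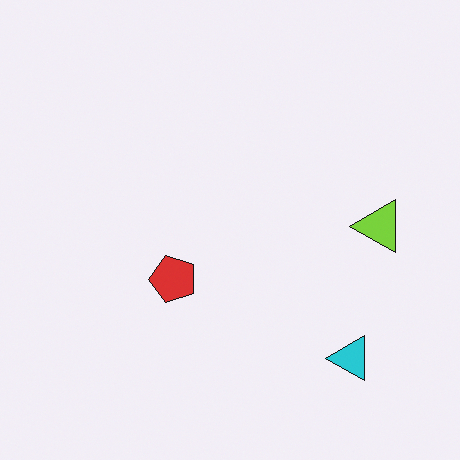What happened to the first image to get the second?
Transposed (reflected across the top-left ↔ bottom-right diagonal).

Shapes have swapped their row and column positions — what was in the top-right is now in the bottom-left — a diagonal reflection.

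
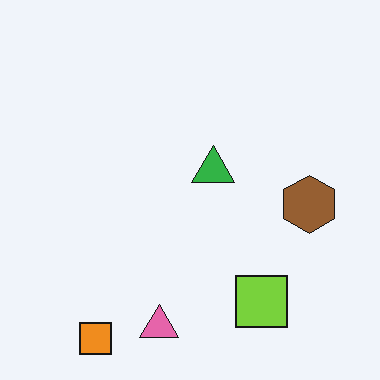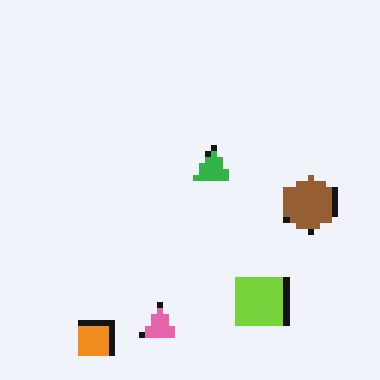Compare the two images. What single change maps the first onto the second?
The transformation is: moderately pixelated.

Shapes are reduced to large square blocks; fine edges and outlines are lost — a downscale-then-upscale (mosaic) effect.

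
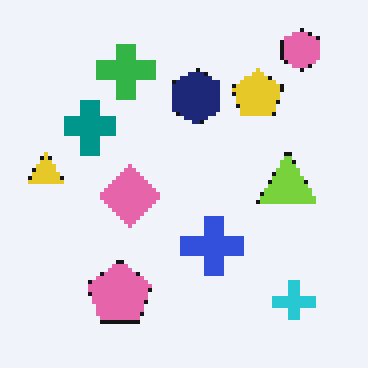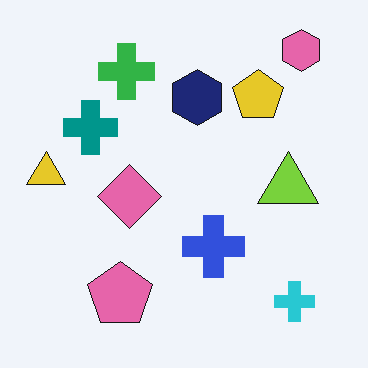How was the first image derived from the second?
Mildly pixelated.

Shapes are reduced to large square blocks; fine edges and outlines are lost — a downscale-then-upscale (mosaic) effect.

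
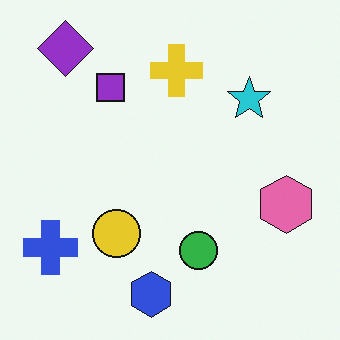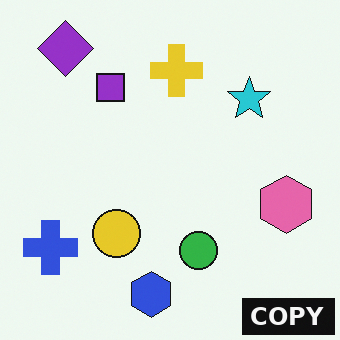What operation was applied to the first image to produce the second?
This is the original image watermarked with the text "COPY" in the lower-right corner.

A dark label reading "COPY" appears in the lower-right corner.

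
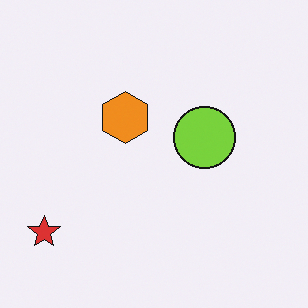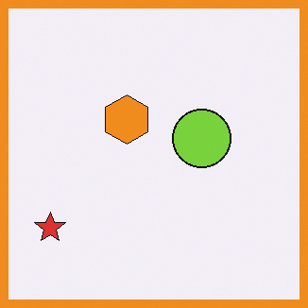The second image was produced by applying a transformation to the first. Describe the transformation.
It was framed with a orange border.

A solid orange frame runs around the edge of the second image, with the content slightly shrunk inside it.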